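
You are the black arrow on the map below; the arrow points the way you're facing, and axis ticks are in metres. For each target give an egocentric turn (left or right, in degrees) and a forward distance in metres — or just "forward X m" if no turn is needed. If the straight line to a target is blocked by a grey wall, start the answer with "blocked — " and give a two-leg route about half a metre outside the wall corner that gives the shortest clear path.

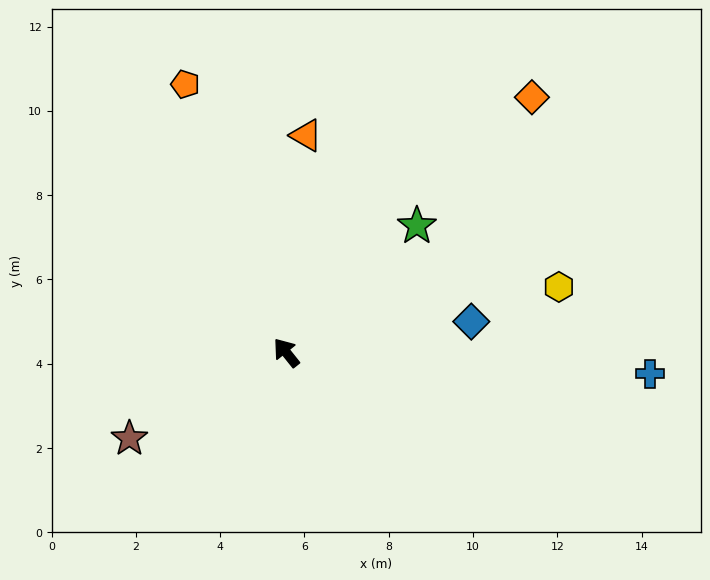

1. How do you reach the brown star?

turn left 80°, forward 4.2 m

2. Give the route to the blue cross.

turn right 132°, forward 8.6 m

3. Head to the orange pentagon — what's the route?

turn right 18°, forward 6.8 m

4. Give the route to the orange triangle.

turn right 44°, forward 5.2 m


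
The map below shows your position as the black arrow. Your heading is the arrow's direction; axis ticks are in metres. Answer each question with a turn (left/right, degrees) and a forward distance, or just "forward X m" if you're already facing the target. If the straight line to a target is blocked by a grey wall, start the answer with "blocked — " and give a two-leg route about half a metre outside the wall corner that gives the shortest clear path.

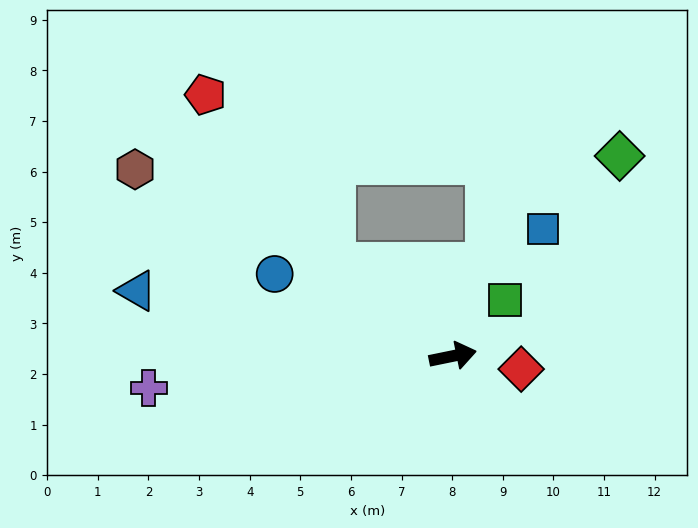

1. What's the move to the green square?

turn left 35°, forward 1.5 m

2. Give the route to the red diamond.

turn right 22°, forward 1.4 m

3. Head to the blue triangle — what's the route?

turn left 157°, forward 6.4 m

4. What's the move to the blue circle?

turn left 144°, forward 3.9 m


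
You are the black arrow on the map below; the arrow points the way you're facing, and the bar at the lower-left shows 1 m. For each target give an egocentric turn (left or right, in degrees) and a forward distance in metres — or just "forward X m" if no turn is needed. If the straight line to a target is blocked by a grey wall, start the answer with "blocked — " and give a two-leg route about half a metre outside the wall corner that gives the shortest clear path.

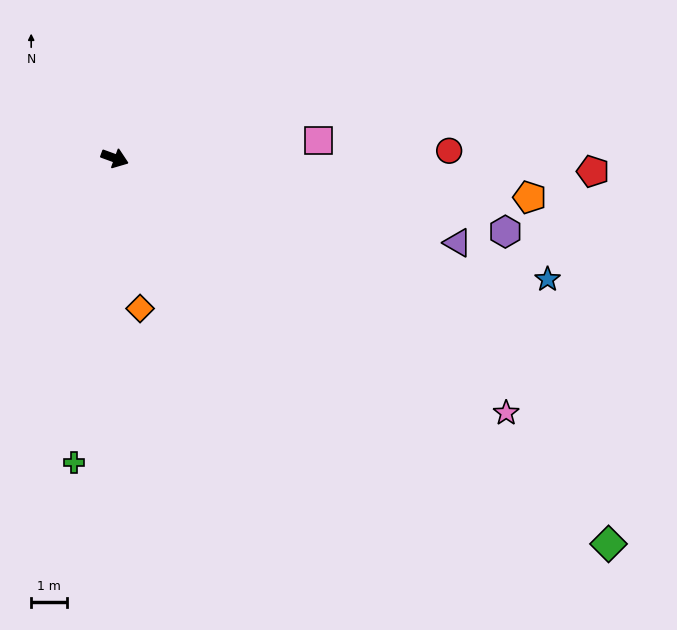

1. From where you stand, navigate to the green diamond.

turn right 18°, forward 17.6 m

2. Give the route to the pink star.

turn right 13°, forward 13.1 m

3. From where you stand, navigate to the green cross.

turn right 78°, forward 8.6 m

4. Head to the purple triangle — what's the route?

turn left 6°, forward 9.9 m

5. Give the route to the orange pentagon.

turn left 15°, forward 11.7 m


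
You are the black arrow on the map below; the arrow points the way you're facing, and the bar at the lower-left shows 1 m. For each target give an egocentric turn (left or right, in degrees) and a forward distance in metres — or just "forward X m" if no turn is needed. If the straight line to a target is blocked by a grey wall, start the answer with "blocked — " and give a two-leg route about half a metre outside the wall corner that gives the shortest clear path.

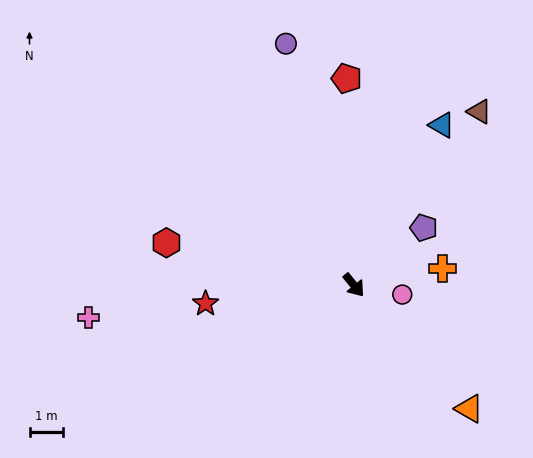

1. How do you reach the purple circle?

turn left 157°, forward 7.5 m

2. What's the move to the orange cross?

turn left 62°, forward 2.7 m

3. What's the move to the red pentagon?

turn left 143°, forward 6.2 m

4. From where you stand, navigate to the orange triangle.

turn left 4°, forward 5.0 m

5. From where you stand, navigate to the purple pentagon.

turn left 90°, forward 2.7 m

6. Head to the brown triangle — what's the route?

turn left 105°, forward 6.4 m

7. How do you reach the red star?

turn right 122°, forward 4.4 m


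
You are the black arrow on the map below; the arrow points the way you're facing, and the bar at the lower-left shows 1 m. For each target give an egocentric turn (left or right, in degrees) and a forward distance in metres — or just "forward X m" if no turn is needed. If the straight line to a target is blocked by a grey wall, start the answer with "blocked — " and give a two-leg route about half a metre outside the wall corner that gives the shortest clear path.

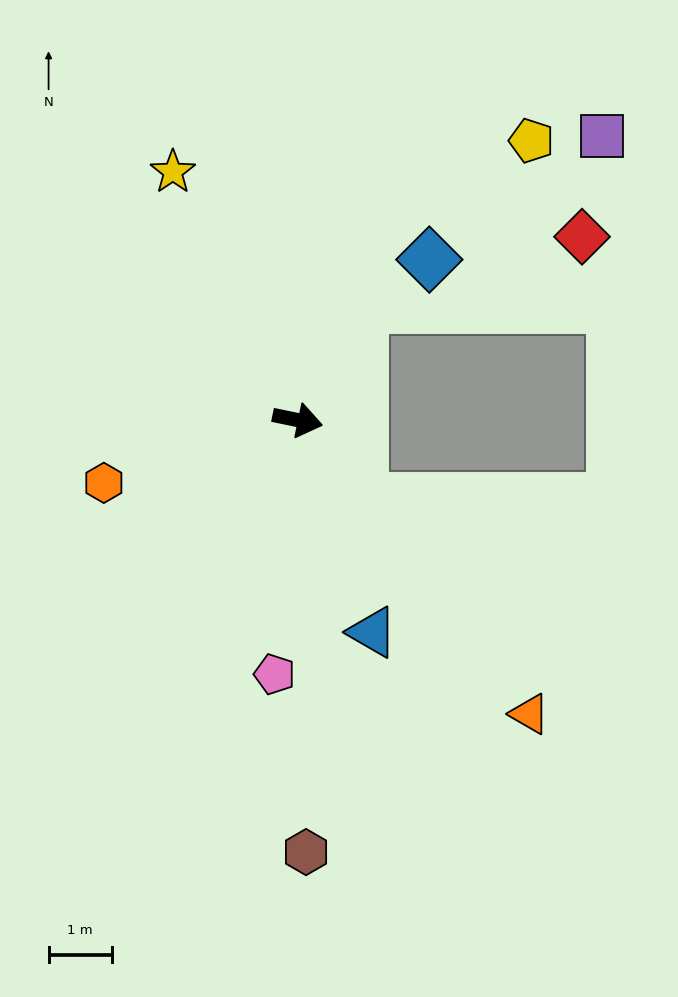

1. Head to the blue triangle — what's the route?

turn right 59°, forward 3.6 m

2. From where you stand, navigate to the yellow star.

turn left 128°, forward 4.4 m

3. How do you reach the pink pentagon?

turn right 83°, forward 4.0 m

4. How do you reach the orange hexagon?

turn right 150°, forward 3.2 m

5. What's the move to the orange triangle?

turn right 40°, forward 5.9 m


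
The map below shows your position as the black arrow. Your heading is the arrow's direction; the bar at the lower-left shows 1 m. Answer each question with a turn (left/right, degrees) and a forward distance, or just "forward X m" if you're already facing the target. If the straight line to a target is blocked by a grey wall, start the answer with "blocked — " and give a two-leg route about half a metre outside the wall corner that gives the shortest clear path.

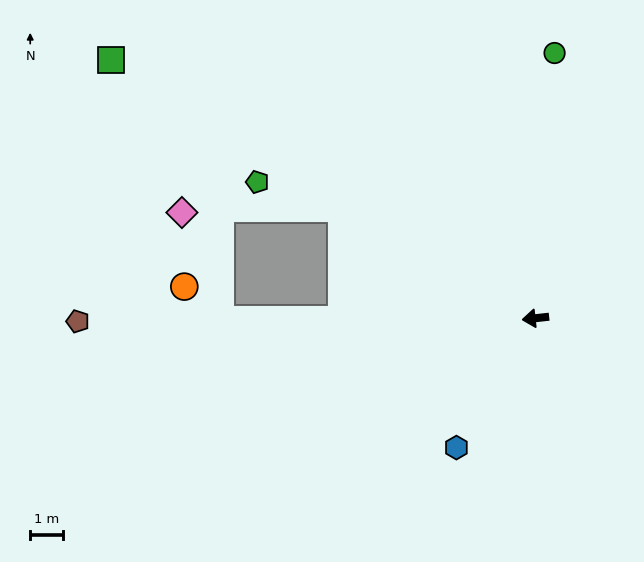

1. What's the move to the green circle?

turn right 100°, forward 8.1 m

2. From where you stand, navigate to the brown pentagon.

turn right 6°, forward 13.9 m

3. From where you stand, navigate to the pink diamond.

blocked — turn right 6°, forward 9.6 m, then turn right 71°, forward 3.5 m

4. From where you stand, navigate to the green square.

turn right 38°, forward 15.1 m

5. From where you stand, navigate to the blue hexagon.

turn left 52°, forward 4.6 m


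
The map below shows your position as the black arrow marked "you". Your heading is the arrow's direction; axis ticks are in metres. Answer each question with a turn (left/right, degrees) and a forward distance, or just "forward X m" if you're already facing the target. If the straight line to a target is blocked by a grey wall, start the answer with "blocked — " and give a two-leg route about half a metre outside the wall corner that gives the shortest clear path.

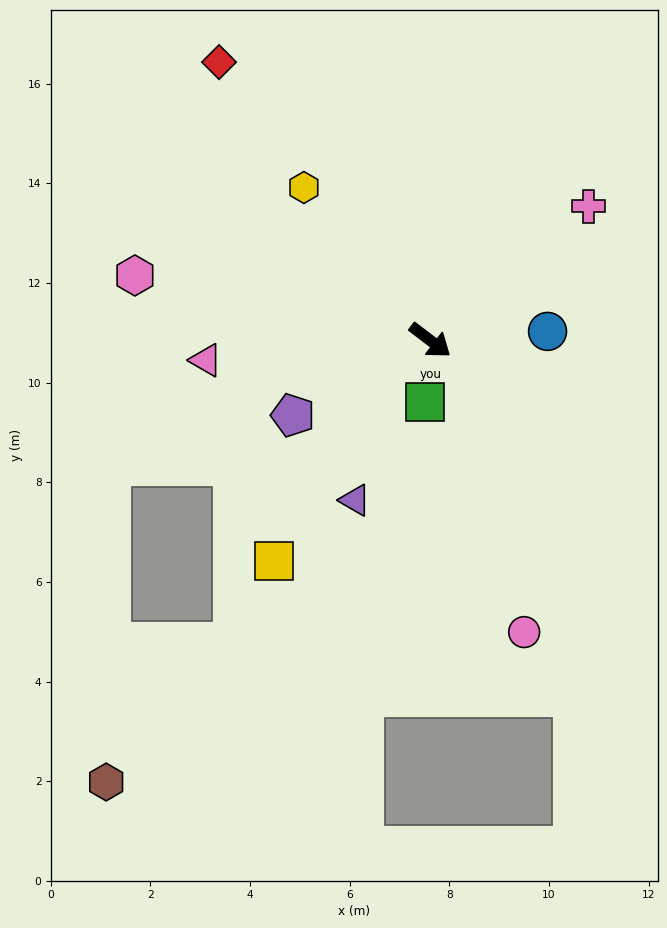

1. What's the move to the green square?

turn right 57°, forward 1.2 m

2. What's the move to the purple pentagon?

turn right 114°, forward 3.1 m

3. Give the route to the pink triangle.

turn right 138°, forward 4.5 m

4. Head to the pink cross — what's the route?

turn left 78°, forward 4.2 m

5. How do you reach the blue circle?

turn left 42°, forward 2.4 m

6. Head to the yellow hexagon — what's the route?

turn left 167°, forward 4.0 m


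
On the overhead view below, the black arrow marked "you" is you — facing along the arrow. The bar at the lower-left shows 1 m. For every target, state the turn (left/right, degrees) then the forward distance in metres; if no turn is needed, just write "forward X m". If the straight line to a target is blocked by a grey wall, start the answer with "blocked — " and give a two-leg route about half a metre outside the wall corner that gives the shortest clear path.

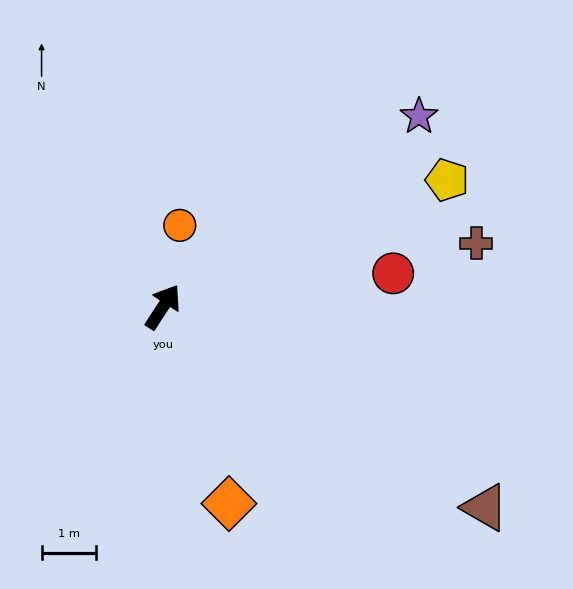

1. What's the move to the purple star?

turn right 20°, forward 5.9 m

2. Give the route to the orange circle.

turn left 21°, forward 1.5 m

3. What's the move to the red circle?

turn right 49°, forward 4.3 m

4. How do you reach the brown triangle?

turn right 89°, forward 7.0 m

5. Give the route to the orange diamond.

turn right 128°, forward 3.8 m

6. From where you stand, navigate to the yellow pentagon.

turn right 33°, forward 5.8 m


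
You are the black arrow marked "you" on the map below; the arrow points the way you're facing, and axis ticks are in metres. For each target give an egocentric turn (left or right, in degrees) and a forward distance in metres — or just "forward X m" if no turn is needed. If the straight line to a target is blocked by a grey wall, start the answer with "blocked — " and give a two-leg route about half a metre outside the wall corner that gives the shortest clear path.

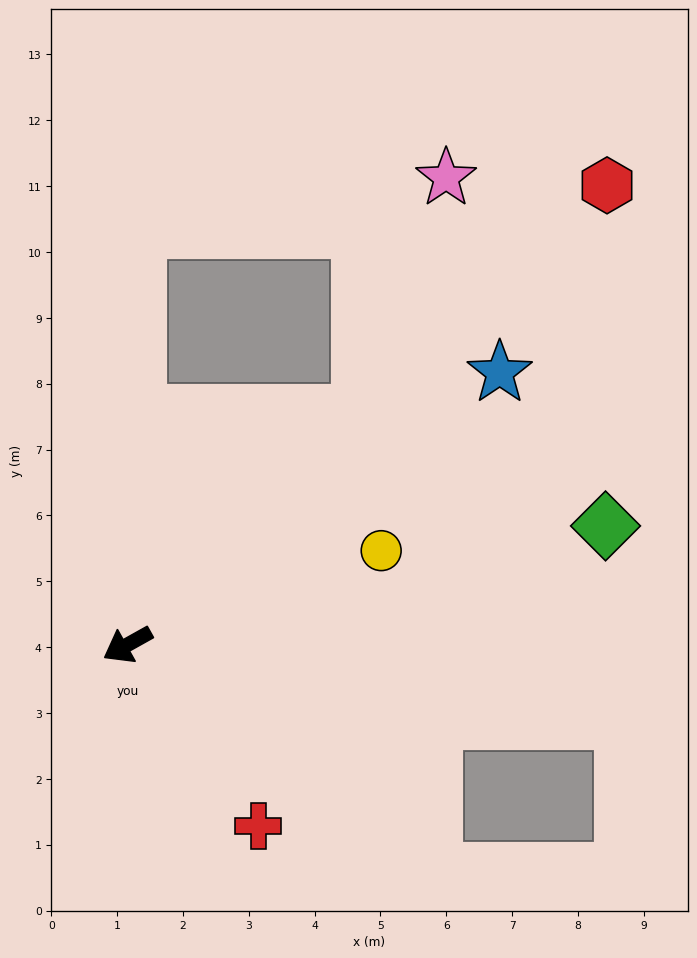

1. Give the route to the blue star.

turn right 173°, forward 7.0 m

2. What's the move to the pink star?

blocked — turn right 164°, forward 5.0 m, then turn left 25°, forward 3.8 m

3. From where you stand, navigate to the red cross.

turn left 97°, forward 3.4 m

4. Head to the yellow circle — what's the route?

turn left 171°, forward 4.1 m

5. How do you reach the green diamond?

turn left 165°, forward 7.5 m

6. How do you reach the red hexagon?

turn right 165°, forward 10.1 m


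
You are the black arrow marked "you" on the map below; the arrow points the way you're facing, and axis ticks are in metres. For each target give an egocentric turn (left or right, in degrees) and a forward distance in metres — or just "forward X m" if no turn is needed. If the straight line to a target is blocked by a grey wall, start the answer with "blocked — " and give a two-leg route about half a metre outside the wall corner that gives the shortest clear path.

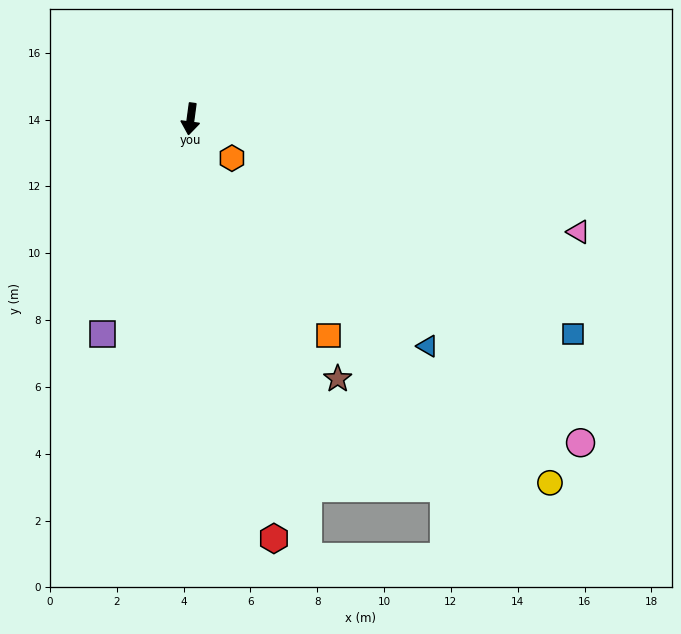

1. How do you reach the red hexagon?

turn left 19°, forward 12.8 m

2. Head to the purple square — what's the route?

turn right 15°, forward 7.0 m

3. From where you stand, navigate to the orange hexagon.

turn left 54°, forward 1.7 m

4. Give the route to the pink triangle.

turn left 81°, forward 12.1 m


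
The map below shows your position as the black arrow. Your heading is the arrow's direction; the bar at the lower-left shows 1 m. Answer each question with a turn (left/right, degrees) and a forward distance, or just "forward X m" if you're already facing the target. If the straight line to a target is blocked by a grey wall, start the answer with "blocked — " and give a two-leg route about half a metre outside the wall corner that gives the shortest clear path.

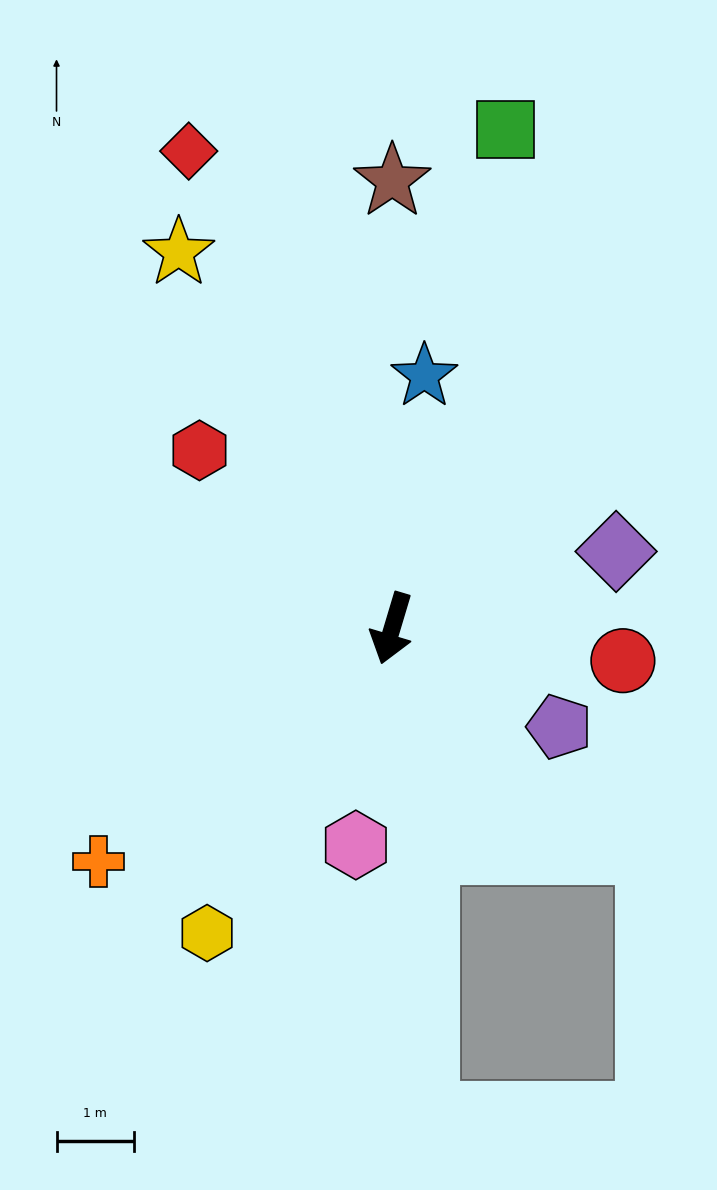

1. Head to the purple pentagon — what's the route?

turn left 76°, forward 2.5 m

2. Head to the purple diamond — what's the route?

turn left 126°, forward 3.0 m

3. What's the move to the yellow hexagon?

turn right 15°, forward 4.6 m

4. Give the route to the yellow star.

turn right 134°, forward 5.6 m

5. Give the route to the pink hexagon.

turn left 7°, forward 2.8 m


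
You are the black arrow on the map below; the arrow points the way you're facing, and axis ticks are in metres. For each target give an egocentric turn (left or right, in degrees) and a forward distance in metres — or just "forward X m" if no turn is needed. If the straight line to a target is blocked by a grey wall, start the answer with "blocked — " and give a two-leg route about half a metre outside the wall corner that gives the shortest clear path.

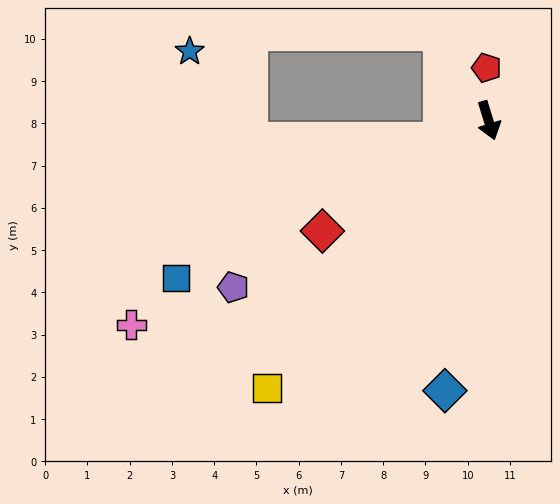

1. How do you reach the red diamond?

turn right 73°, forward 4.7 m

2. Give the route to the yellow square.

turn right 57°, forward 8.2 m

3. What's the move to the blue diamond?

turn right 26°, forward 6.5 m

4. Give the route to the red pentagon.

turn left 165°, forward 1.2 m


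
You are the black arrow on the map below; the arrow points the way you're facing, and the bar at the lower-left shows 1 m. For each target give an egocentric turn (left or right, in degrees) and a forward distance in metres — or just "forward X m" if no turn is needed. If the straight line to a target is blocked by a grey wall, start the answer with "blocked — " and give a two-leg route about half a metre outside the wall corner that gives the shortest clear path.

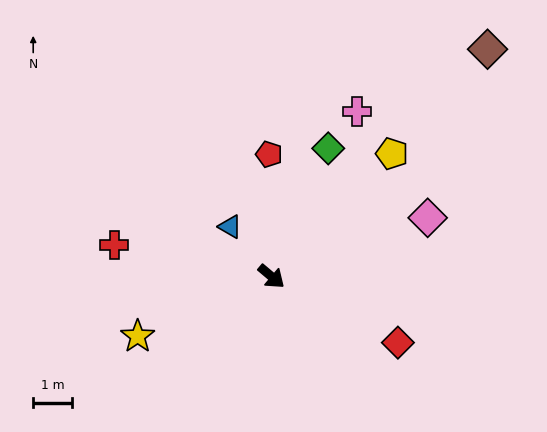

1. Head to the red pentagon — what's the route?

turn left 131°, forward 3.1 m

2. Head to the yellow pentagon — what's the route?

turn left 86°, forward 4.4 m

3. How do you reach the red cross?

turn right 151°, forward 4.1 m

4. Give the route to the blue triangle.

turn left 170°, forward 1.7 m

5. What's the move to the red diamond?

turn left 13°, forward 3.7 m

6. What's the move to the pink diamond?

turn left 61°, forward 4.3 m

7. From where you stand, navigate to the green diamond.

turn left 106°, forward 3.6 m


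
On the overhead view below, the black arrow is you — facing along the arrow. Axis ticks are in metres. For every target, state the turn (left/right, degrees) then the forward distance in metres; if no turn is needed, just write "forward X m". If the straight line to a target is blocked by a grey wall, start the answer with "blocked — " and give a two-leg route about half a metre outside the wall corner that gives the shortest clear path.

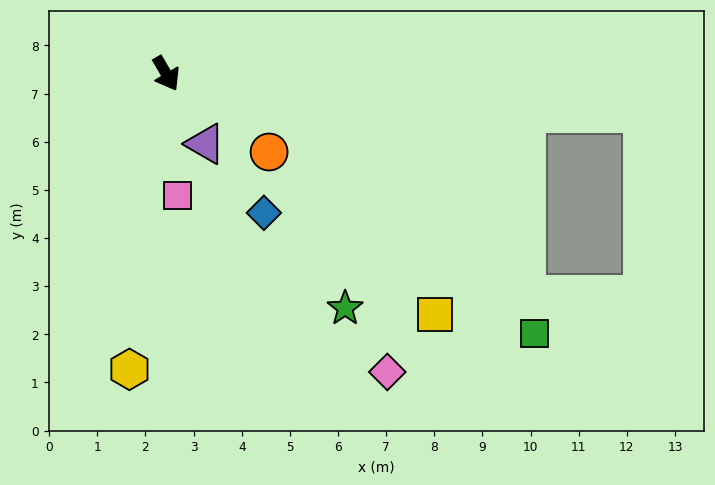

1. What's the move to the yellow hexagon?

turn right 37°, forward 6.2 m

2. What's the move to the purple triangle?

forward 1.7 m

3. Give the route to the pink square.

turn right 25°, forward 2.5 m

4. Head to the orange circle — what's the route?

turn left 22°, forward 2.7 m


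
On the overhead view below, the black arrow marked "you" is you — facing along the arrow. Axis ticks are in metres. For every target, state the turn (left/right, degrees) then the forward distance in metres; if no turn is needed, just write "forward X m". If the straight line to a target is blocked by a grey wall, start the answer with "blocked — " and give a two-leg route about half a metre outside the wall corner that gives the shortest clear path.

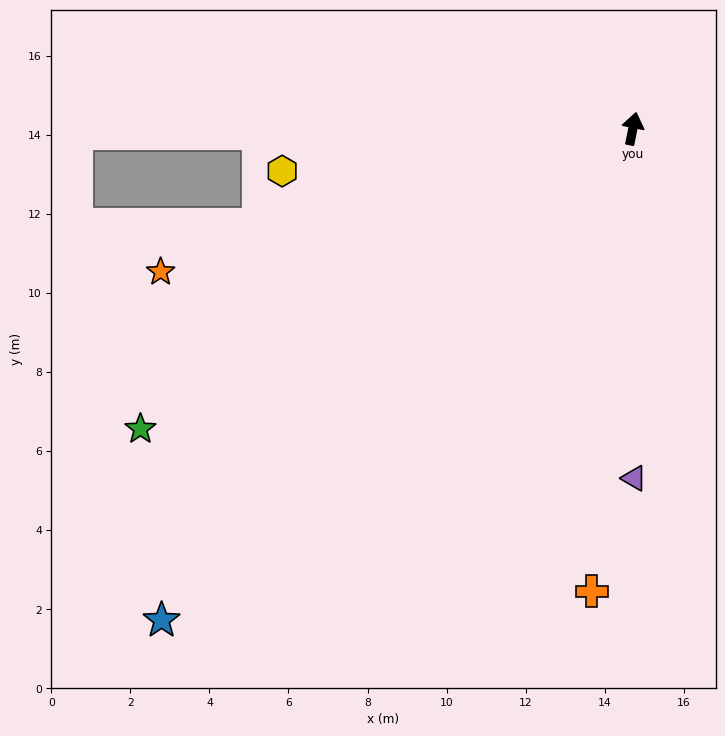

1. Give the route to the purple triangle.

turn right 168°, forward 8.8 m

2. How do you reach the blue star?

turn left 148°, forward 17.2 m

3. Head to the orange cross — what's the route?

turn right 174°, forward 11.7 m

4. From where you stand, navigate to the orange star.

turn left 118°, forward 12.5 m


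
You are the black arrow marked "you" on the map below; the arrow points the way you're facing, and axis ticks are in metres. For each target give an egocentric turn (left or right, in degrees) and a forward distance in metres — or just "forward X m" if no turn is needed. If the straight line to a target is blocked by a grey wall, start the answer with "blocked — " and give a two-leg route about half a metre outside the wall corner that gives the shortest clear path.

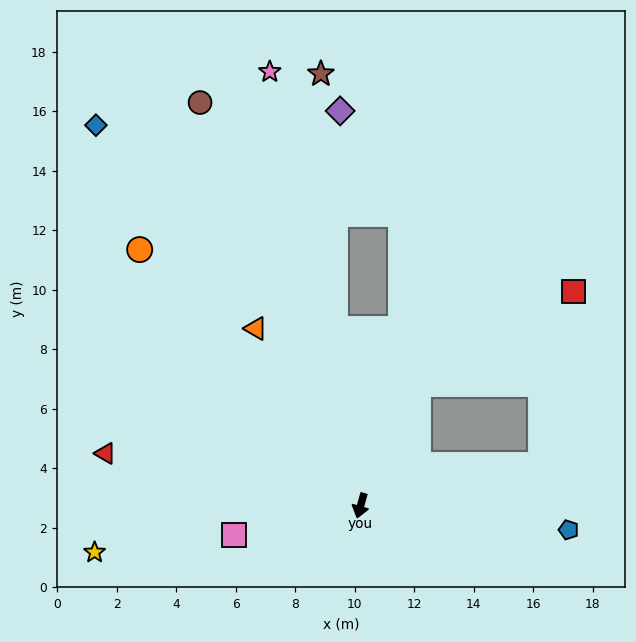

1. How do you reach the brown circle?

turn right 143°, forward 14.6 m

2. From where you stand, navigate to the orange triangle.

turn right 134°, forward 6.9 m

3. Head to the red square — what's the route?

blocked — turn left 170°, forward 4.5 m, then turn right 33°, forward 6.1 m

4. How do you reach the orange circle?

turn right 124°, forward 11.4 m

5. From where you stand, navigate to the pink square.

turn right 61°, forward 4.4 m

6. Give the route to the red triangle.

turn right 86°, forward 8.8 m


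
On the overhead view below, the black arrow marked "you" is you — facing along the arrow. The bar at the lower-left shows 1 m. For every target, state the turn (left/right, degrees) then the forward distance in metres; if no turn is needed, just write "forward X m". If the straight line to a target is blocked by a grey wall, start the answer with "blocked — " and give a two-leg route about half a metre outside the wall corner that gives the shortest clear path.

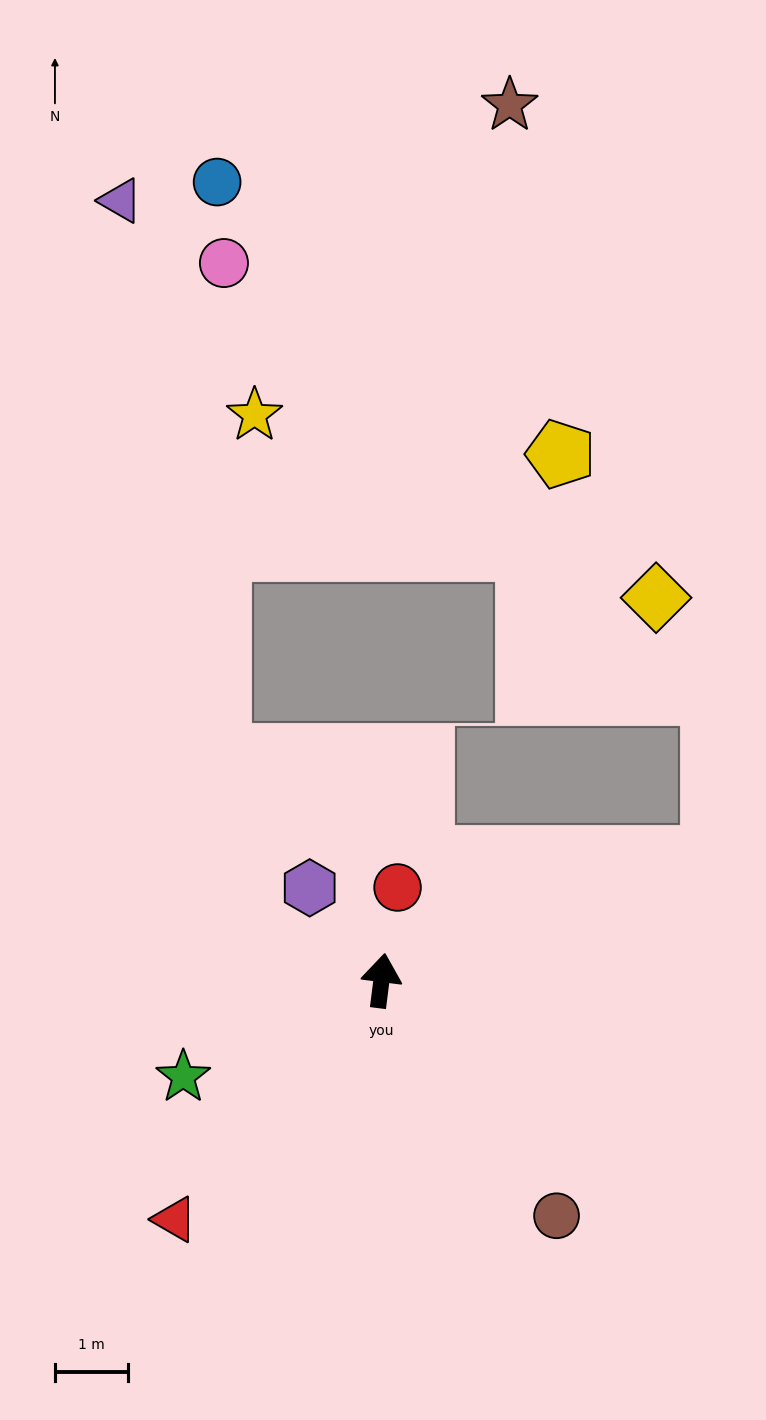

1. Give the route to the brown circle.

turn right 136°, forward 4.0 m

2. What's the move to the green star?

turn left 123°, forward 3.0 m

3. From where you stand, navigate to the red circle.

turn right 3°, forward 1.3 m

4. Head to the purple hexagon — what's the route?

turn left 45°, forward 1.6 m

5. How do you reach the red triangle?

turn left 146°, forward 4.3 m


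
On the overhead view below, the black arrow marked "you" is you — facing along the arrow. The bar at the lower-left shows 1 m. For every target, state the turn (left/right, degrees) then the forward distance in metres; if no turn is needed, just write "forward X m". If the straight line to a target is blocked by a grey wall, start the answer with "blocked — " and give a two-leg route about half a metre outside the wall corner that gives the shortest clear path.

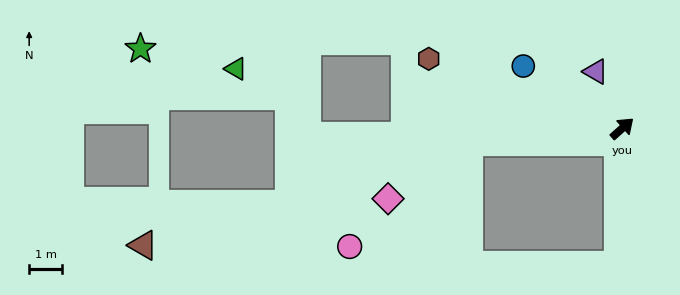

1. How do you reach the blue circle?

turn left 106°, forward 3.5 m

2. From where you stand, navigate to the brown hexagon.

turn left 119°, forward 6.2 m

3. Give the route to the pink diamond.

blocked — turn left 143°, forward 4.6 m, then turn left 31°, forward 3.0 m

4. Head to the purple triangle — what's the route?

turn left 73°, forward 1.9 m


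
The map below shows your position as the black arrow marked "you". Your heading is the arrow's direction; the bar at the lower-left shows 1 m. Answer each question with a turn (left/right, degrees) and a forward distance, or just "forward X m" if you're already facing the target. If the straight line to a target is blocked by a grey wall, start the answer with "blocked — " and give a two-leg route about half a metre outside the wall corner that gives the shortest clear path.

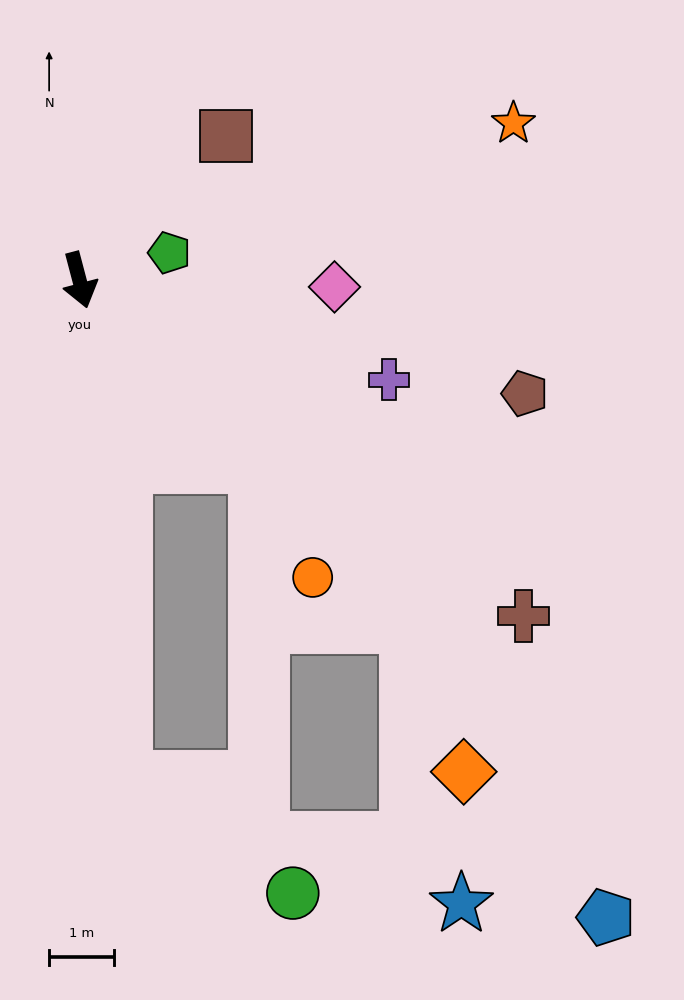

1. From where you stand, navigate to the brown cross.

turn left 38°, forward 8.6 m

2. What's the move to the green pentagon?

turn left 92°, forward 1.5 m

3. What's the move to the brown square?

turn left 120°, forward 3.2 m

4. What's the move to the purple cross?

turn left 57°, forward 5.0 m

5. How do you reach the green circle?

blocked — turn right 10°, forward 7.8 m, then turn left 51°, forward 3.2 m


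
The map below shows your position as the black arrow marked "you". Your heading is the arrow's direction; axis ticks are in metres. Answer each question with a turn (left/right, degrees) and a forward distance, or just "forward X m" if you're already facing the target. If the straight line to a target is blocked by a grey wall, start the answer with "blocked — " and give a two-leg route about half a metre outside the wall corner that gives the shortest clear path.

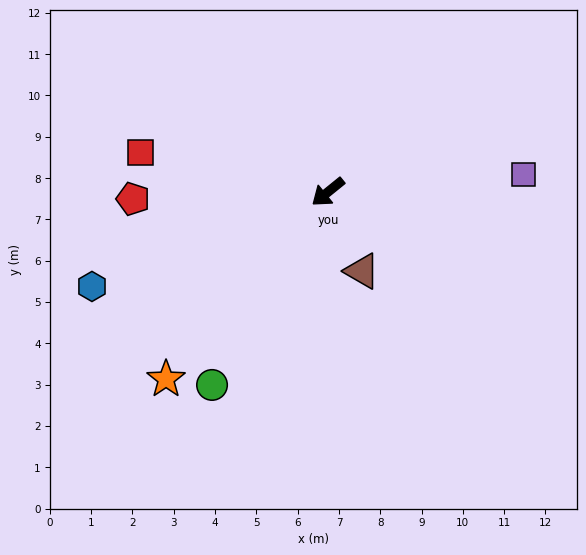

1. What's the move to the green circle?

turn left 20°, forward 5.4 m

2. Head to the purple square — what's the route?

turn left 146°, forward 4.8 m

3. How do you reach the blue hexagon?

turn right 17°, forward 6.2 m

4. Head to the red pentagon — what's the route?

turn right 37°, forward 4.7 m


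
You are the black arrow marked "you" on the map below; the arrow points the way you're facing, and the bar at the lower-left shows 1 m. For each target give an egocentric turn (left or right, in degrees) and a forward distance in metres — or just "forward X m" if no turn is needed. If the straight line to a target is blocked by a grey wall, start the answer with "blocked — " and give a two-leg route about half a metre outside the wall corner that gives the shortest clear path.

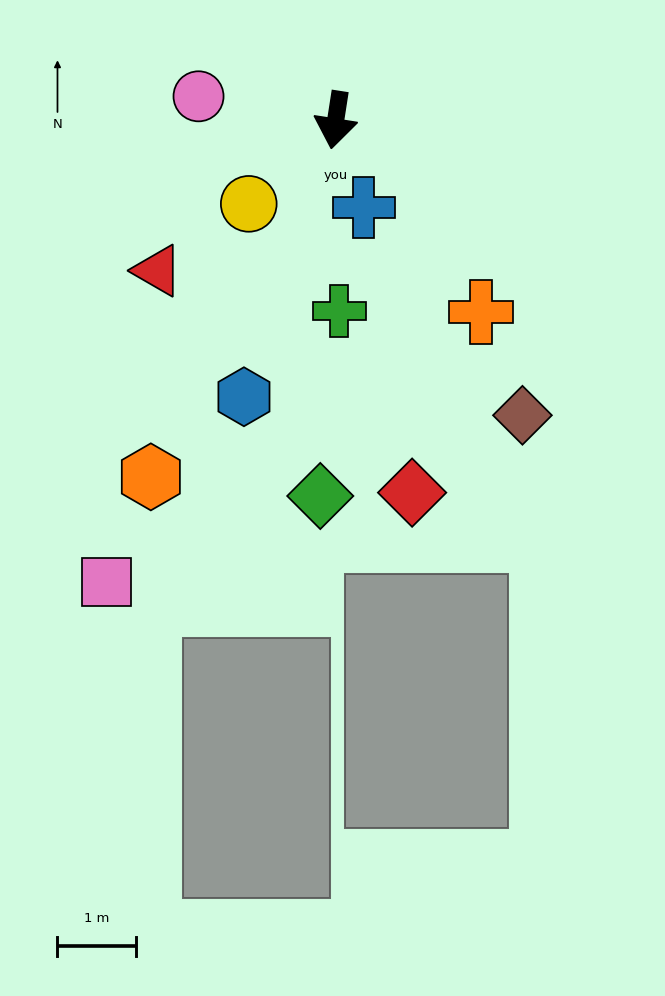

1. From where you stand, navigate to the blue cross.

turn left 27°, forward 1.2 m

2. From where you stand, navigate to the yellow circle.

turn right 37°, forward 1.5 m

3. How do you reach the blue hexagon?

turn right 10°, forward 3.7 m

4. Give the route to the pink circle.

turn right 91°, forward 1.8 m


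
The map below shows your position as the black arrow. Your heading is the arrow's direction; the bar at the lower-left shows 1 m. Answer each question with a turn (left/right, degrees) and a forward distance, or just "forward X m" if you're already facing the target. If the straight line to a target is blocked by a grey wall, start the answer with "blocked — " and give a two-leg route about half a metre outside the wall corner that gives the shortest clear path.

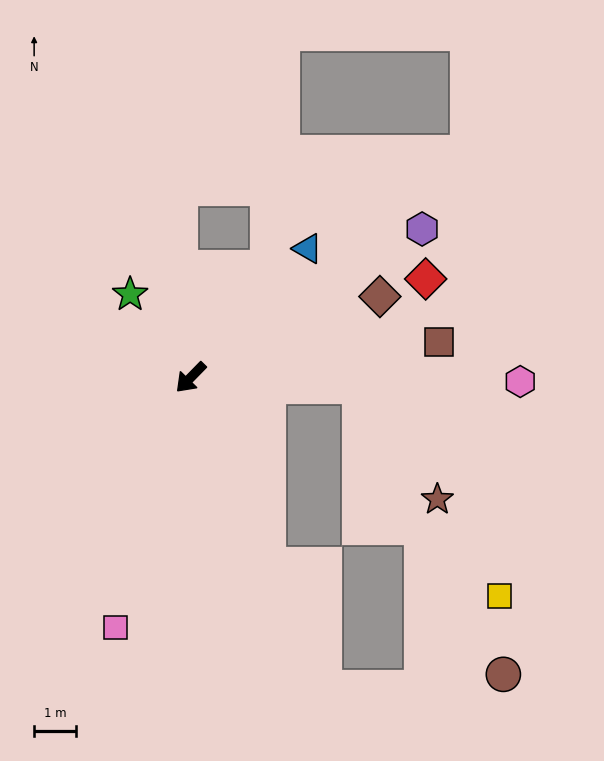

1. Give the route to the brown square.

turn left 143°, forward 6.0 m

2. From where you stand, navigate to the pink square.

turn left 28°, forward 6.3 m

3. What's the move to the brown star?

blocked — turn left 131°, forward 4.1 m, then turn right 52°, forward 3.3 m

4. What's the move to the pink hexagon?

turn left 134°, forward 8.0 m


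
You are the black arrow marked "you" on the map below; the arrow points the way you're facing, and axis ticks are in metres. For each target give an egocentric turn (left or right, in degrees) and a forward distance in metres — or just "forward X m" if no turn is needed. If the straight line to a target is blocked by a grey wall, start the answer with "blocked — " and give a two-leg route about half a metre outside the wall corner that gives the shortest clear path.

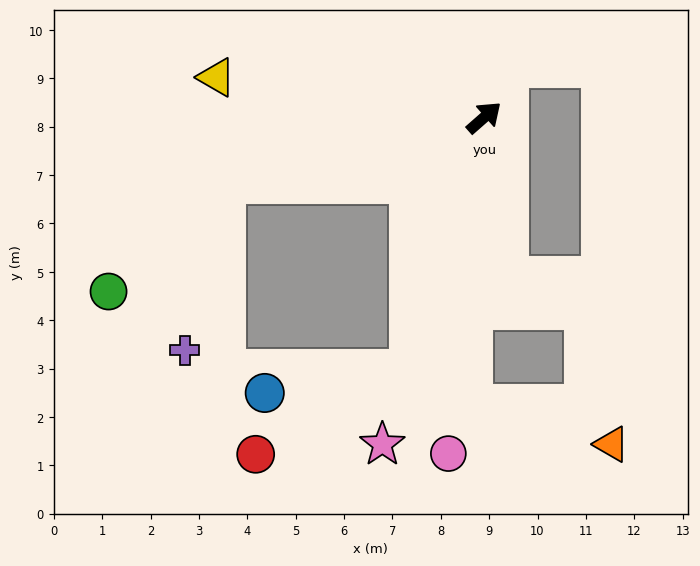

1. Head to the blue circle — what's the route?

blocked — turn right 148°, forward 5.4 m, then turn right 64°, forward 3.0 m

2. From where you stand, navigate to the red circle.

blocked — turn right 148°, forward 5.4 m, then turn right 44°, forward 3.6 m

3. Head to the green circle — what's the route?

blocked — turn left 153°, forward 5.5 m, then turn left 29°, forward 3.3 m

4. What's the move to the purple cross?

blocked — turn left 153°, forward 5.5 m, then turn left 62°, forward 3.6 m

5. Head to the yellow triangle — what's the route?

turn left 130°, forward 5.6 m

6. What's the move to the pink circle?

turn right 137°, forward 7.0 m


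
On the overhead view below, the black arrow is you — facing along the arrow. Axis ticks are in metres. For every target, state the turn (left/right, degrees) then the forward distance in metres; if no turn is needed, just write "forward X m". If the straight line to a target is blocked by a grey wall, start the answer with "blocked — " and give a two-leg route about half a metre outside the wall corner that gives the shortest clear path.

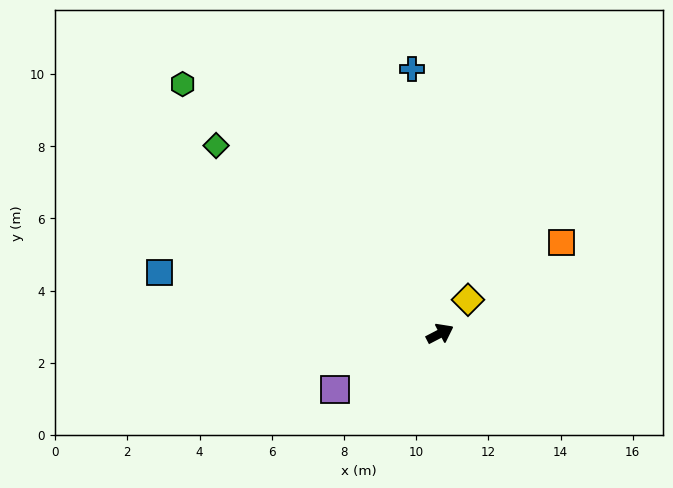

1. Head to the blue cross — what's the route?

turn left 69°, forward 7.4 m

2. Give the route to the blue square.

turn left 140°, forward 8.0 m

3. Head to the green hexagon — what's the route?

turn left 108°, forward 9.9 m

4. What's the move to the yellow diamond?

turn left 23°, forward 1.2 m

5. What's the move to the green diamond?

turn left 113°, forward 8.1 m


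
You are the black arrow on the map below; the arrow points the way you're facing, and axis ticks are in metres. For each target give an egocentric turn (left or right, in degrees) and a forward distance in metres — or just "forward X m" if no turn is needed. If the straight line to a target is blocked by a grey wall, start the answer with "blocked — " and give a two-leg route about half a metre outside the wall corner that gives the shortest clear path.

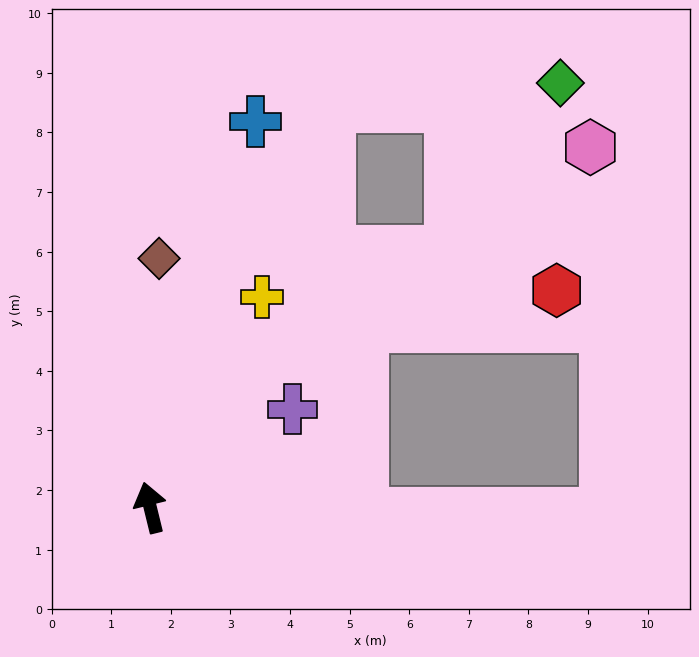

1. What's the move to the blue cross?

turn right 29°, forward 6.7 m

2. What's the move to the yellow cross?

turn right 42°, forward 4.0 m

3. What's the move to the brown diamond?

turn right 16°, forward 4.2 m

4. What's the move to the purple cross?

turn right 69°, forward 2.9 m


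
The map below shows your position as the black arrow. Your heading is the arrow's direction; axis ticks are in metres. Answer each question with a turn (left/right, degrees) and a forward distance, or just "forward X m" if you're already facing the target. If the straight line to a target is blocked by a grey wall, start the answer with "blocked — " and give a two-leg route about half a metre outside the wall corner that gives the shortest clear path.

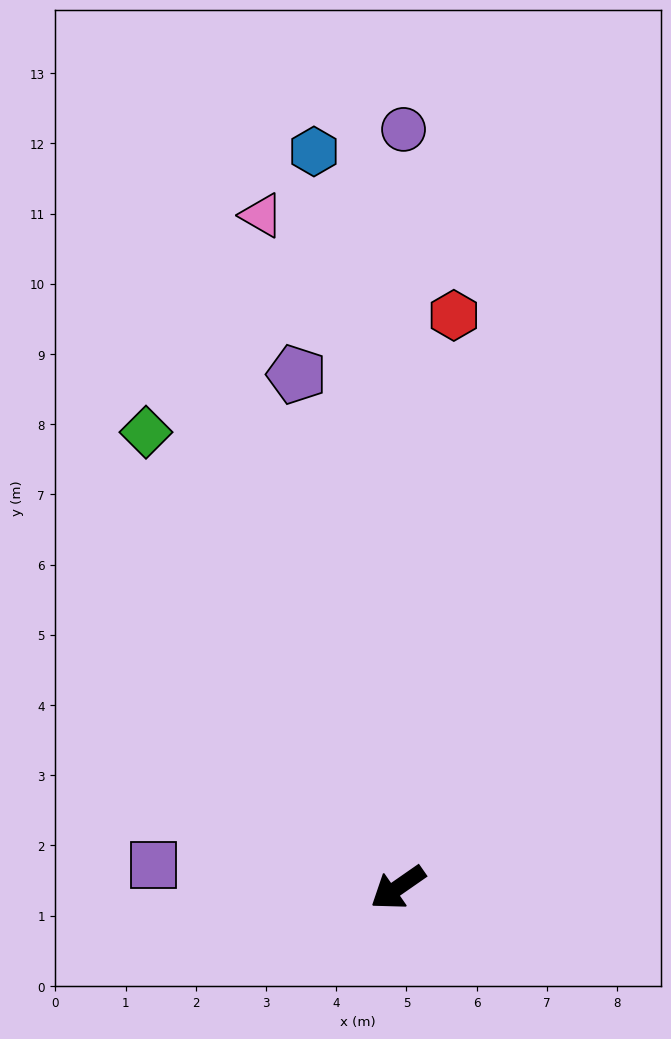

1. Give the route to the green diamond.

turn right 96°, forward 7.4 m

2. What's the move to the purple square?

turn right 40°, forward 3.5 m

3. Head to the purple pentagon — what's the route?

turn right 114°, forward 7.5 m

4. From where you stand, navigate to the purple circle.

turn right 125°, forward 10.8 m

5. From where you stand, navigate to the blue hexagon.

turn right 118°, forward 10.6 m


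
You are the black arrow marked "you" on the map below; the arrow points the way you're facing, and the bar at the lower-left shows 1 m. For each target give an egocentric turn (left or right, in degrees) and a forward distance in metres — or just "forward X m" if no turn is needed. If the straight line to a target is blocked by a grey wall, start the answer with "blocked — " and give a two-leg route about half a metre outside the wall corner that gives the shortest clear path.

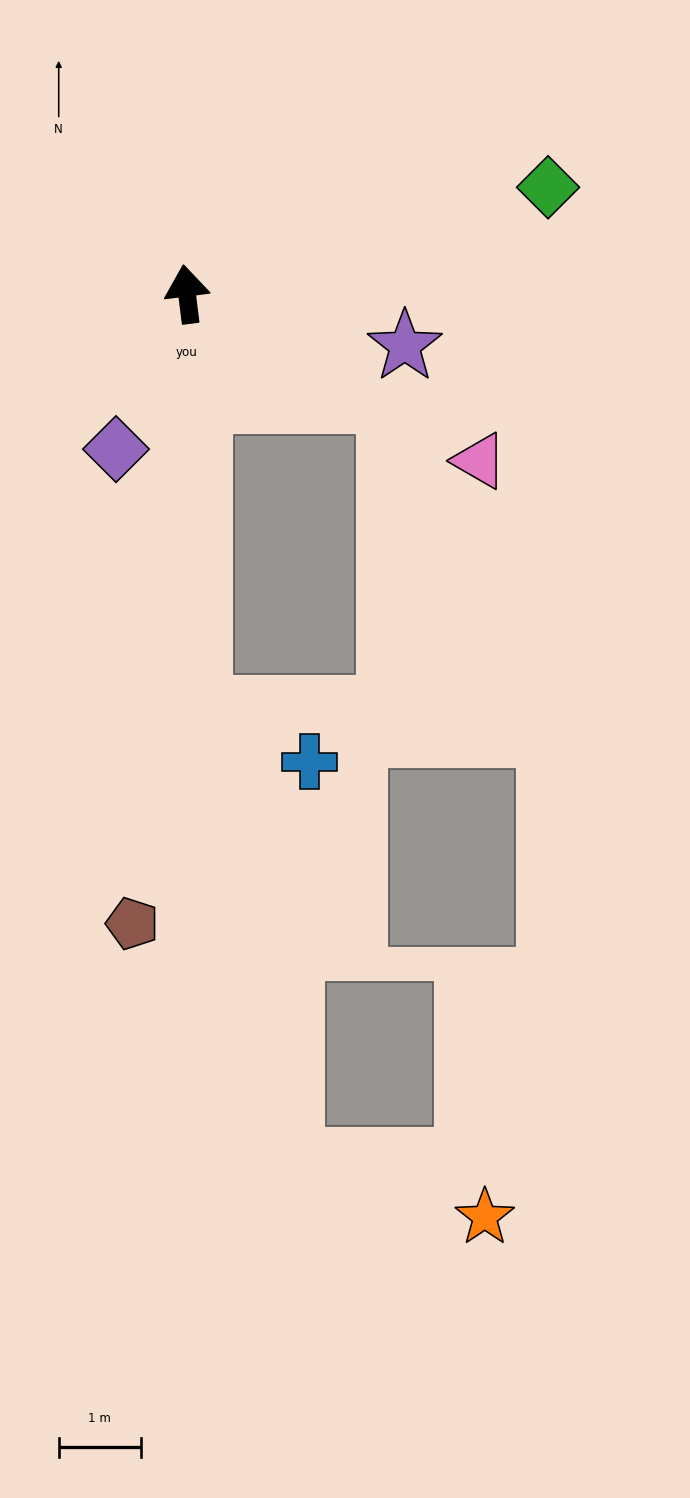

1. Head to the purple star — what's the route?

turn right 111°, forward 2.7 m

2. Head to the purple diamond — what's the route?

turn left 148°, forward 2.1 m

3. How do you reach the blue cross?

blocked — turn left 174°, forward 5.1 m, then turn left 65°, forward 1.5 m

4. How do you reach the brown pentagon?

turn left 168°, forward 7.7 m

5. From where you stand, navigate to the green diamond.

turn right 81°, forward 4.6 m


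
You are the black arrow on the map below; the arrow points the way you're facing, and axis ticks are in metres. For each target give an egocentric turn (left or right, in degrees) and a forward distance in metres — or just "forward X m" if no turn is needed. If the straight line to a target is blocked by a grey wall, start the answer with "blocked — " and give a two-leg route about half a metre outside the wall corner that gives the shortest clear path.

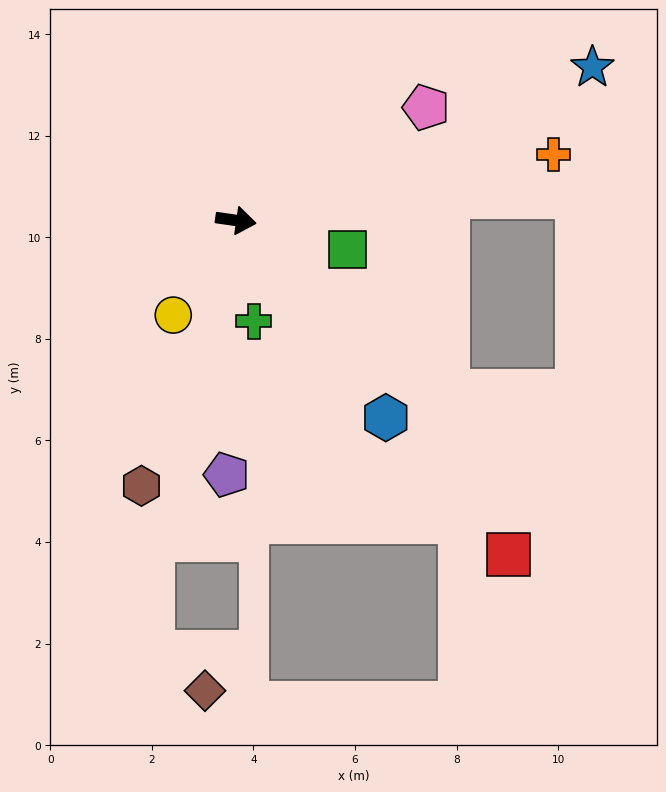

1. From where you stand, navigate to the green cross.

turn right 72°, forward 2.0 m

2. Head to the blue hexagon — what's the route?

turn right 45°, forward 4.9 m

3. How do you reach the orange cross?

turn left 20°, forward 6.4 m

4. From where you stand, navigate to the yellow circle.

turn right 115°, forward 2.2 m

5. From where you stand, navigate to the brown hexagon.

turn right 101°, forward 5.5 m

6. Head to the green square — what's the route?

turn right 6°, forward 2.3 m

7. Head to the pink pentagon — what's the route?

turn left 39°, forward 4.4 m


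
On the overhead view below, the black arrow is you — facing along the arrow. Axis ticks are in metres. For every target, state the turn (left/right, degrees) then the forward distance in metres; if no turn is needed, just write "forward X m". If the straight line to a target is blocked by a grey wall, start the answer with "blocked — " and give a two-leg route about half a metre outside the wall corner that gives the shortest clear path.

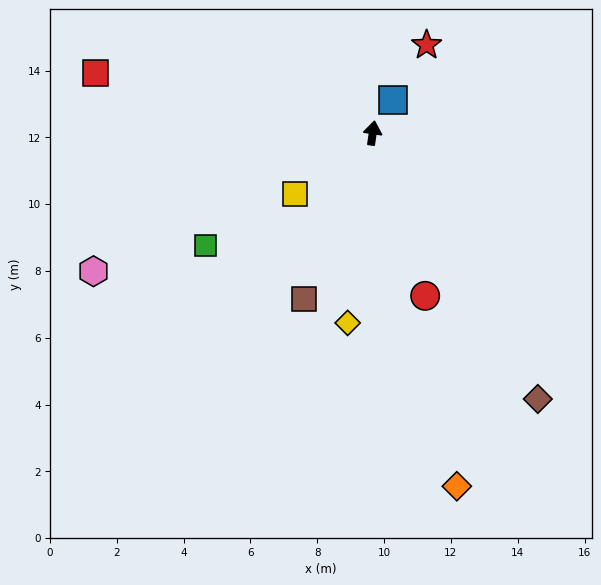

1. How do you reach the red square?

turn left 86°, forward 8.5 m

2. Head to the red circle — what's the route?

turn right 154°, forward 5.1 m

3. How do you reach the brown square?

turn left 166°, forward 5.4 m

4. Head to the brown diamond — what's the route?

turn right 140°, forward 9.4 m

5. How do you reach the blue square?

turn right 23°, forward 1.2 m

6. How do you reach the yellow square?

turn left 136°, forward 3.0 m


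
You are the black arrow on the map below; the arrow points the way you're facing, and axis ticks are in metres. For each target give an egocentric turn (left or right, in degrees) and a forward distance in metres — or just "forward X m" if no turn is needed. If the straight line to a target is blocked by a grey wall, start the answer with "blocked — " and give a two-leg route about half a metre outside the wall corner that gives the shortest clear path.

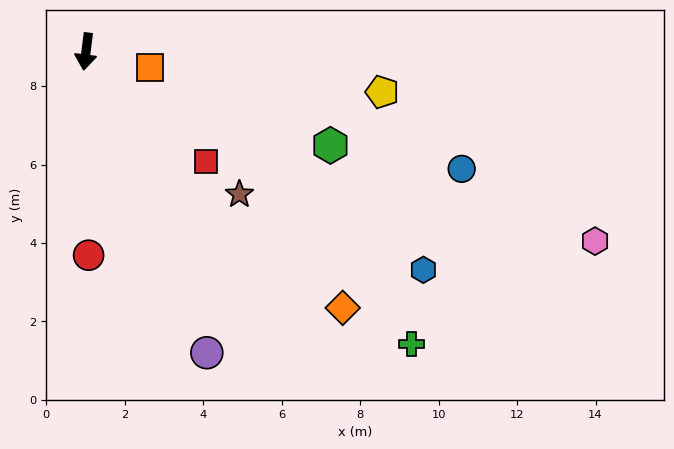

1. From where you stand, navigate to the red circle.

turn left 8°, forward 5.2 m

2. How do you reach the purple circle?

turn left 29°, forward 8.3 m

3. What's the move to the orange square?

turn left 83°, forward 1.7 m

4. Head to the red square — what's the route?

turn left 55°, forward 4.1 m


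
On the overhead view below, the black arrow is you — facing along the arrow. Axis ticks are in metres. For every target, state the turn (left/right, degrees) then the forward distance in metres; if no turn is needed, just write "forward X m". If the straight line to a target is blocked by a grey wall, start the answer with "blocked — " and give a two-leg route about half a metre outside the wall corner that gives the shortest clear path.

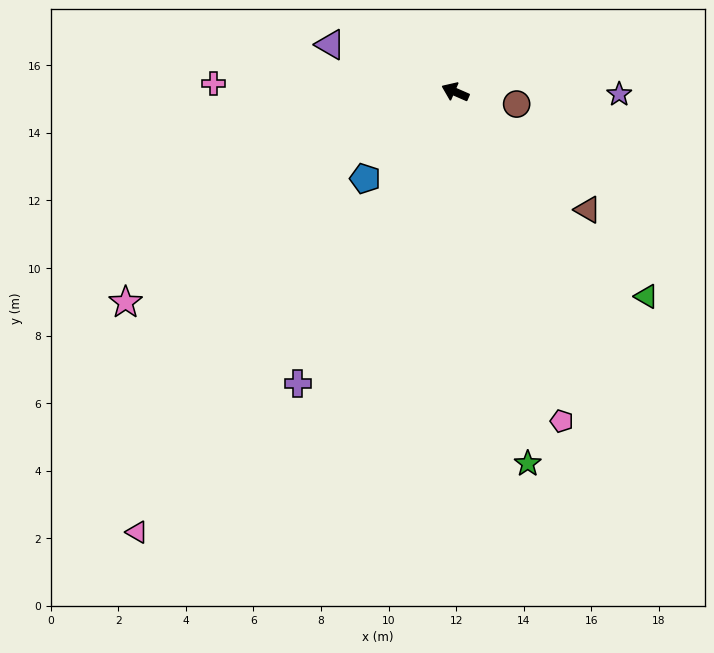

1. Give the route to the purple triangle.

turn left 3°, forward 4.0 m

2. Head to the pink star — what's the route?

turn left 56°, forward 11.6 m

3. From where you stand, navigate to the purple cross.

turn left 85°, forward 9.8 m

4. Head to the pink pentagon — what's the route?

turn left 131°, forward 10.2 m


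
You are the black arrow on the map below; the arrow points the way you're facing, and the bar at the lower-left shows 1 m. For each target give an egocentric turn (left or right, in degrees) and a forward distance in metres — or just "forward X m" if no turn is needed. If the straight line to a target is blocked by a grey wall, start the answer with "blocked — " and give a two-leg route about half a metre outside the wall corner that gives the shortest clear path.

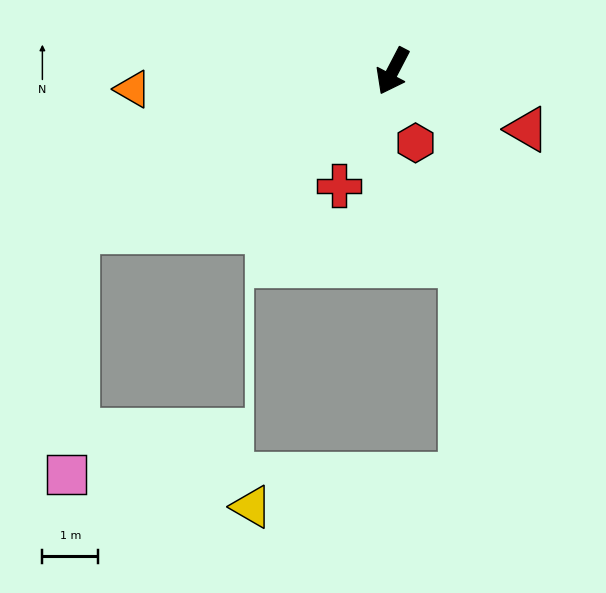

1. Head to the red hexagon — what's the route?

turn left 45°, forward 1.3 m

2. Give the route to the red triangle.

turn left 94°, forward 2.6 m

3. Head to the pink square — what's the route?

blocked — turn right 36°, forward 6.3 m, then turn left 61°, forward 4.4 m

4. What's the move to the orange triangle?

turn right 59°, forward 4.7 m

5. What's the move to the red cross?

turn left 2°, forward 2.3 m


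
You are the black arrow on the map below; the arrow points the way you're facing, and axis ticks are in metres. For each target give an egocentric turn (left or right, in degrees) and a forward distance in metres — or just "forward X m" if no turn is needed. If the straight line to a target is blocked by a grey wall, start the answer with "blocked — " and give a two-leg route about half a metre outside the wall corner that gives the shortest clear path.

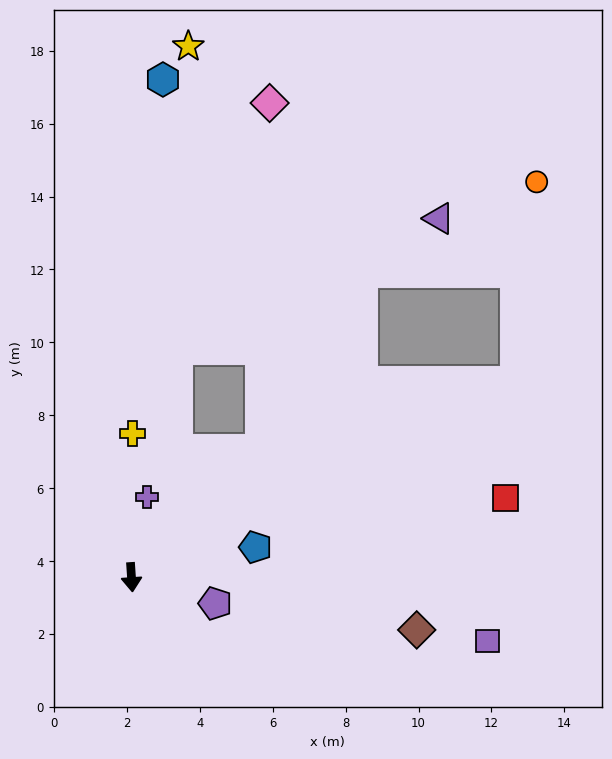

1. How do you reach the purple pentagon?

turn left 69°, forward 2.4 m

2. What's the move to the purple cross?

turn left 165°, forward 2.2 m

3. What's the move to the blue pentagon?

turn left 100°, forward 3.5 m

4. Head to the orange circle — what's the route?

blocked — turn left 113°, forward 11.8 m, then turn left 57°, forward 5.5 m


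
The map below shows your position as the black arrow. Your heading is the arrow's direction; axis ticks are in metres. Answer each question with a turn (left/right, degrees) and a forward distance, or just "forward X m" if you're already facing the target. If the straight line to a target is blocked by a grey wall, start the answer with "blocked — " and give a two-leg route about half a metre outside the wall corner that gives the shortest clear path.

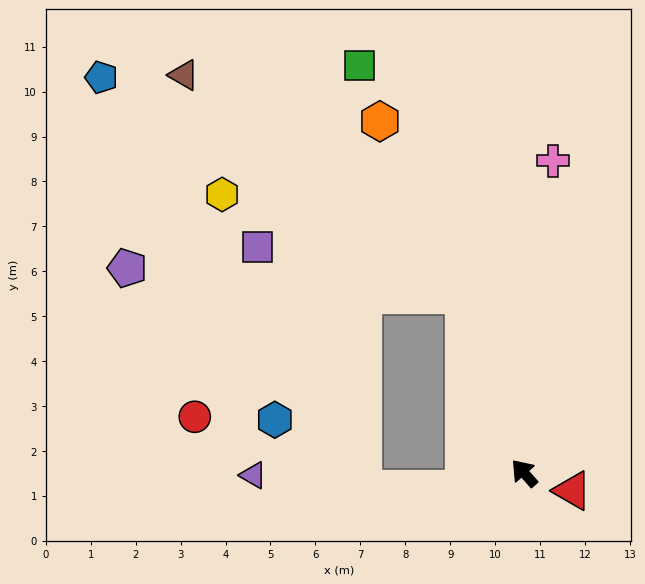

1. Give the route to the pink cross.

turn right 47°, forward 7.0 m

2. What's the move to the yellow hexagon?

blocked — turn right 23°, forward 4.2 m, then turn left 49°, forward 5.8 m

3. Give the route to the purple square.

blocked — turn right 23°, forward 4.2 m, then turn left 59°, forward 4.7 m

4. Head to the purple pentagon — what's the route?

blocked — turn right 23°, forward 4.2 m, then turn left 67°, forward 7.5 m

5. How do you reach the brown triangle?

blocked — turn right 23°, forward 4.2 m, then turn left 34°, forward 7.9 m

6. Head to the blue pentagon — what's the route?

blocked — turn right 23°, forward 4.2 m, then turn left 41°, forward 9.4 m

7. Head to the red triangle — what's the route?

turn right 152°, forward 1.1 m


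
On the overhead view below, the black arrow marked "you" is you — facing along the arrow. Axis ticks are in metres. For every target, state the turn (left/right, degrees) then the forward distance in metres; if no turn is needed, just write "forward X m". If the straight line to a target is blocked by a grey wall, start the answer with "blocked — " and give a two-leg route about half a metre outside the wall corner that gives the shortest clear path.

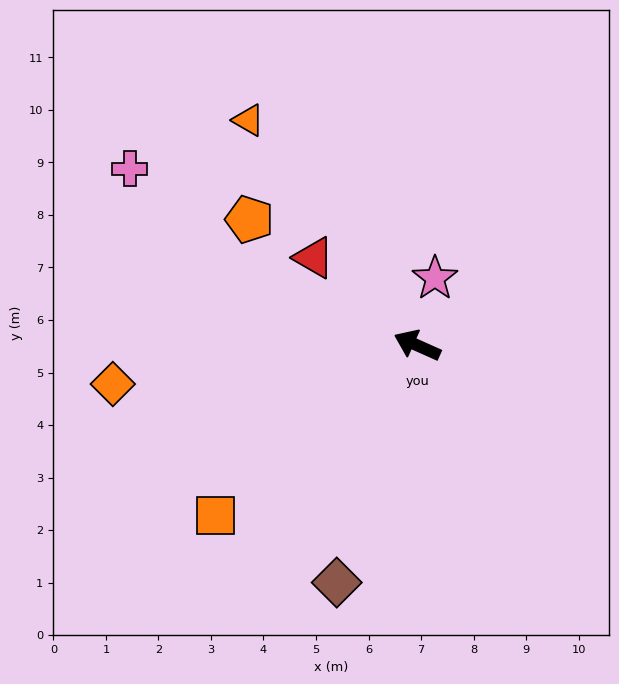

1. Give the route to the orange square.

turn left 64°, forward 5.0 m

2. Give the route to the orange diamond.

turn left 31°, forward 5.8 m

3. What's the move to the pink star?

turn right 81°, forward 1.3 m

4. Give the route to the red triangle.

turn right 16°, forward 2.6 m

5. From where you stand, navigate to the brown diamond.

turn left 95°, forward 4.8 m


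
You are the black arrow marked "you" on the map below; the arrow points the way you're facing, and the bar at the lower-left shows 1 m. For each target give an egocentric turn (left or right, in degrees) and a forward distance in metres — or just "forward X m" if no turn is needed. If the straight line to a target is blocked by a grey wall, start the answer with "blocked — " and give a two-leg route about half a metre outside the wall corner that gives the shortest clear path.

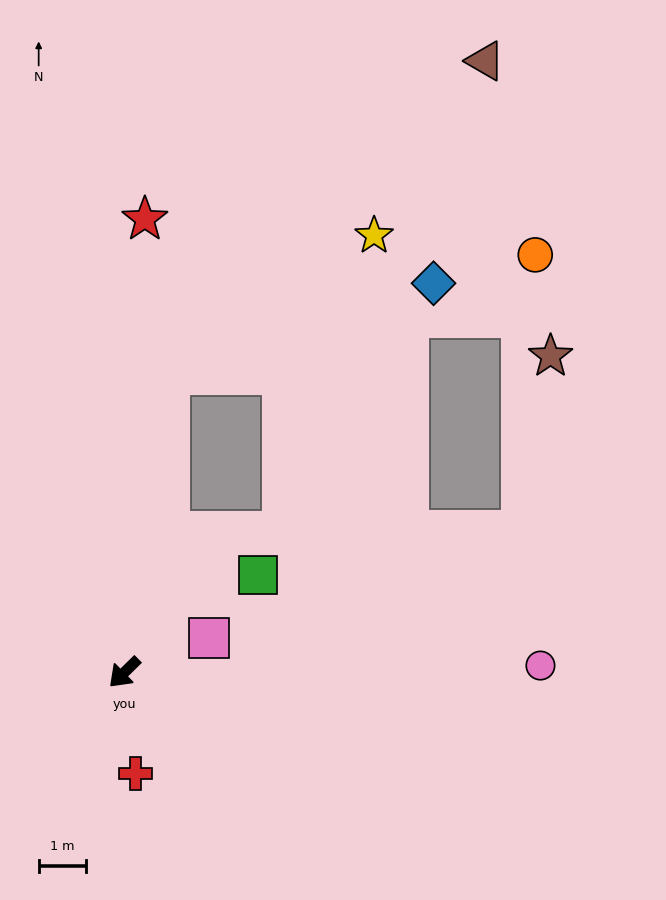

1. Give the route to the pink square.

turn left 158°, forward 1.9 m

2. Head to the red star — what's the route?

turn right 137°, forward 9.6 m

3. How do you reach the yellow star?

blocked — turn right 143°, forward 6.3 m, then turn right 47°, forward 5.2 m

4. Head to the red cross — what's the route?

turn left 52°, forward 2.1 m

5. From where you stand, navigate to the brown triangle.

blocked — turn right 143°, forward 6.3 m, then turn right 37°, forward 9.4 m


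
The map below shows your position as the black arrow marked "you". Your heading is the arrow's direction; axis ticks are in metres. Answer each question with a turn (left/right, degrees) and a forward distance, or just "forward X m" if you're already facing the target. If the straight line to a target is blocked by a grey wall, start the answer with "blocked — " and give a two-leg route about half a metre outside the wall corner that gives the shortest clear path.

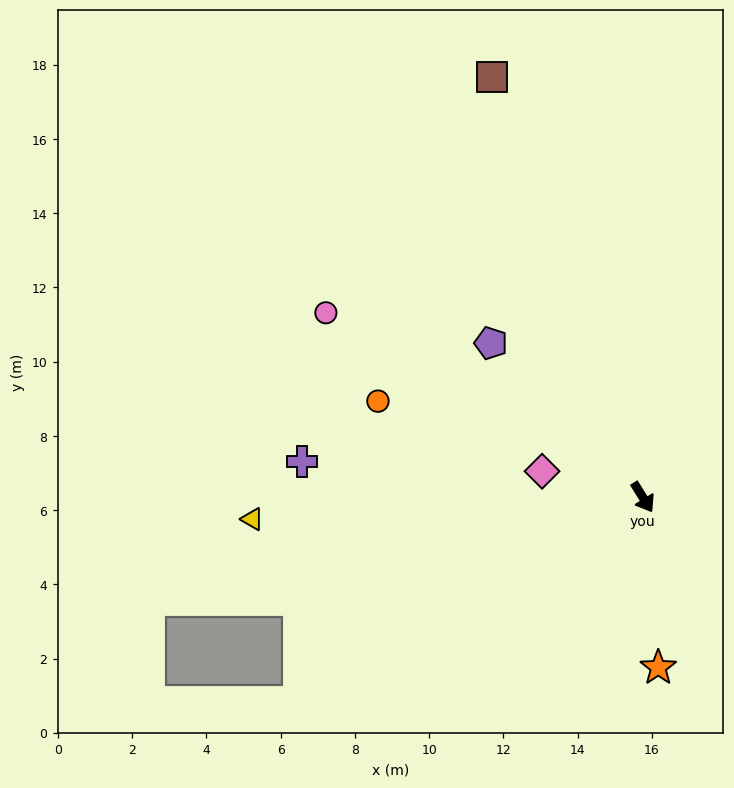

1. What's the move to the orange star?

turn right 27°, forward 4.6 m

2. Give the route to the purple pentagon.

turn right 167°, forward 5.8 m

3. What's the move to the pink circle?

turn right 152°, forward 9.9 m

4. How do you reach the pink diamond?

turn right 136°, forward 2.8 m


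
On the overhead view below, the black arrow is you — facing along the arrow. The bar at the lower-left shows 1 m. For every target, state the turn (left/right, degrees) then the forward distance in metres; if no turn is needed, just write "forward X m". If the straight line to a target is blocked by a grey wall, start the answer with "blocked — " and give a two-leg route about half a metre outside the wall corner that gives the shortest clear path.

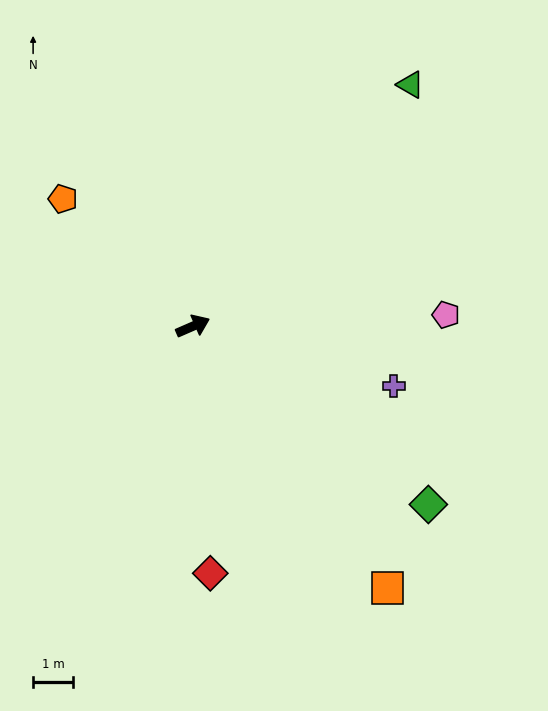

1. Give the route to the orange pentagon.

turn left 112°, forward 4.6 m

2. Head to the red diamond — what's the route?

turn right 110°, forward 6.3 m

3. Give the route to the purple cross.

turn right 40°, forward 5.3 m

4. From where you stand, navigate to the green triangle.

turn left 24°, forward 8.2 m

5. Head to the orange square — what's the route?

turn right 77°, forward 8.2 m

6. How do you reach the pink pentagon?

turn right 21°, forward 6.4 m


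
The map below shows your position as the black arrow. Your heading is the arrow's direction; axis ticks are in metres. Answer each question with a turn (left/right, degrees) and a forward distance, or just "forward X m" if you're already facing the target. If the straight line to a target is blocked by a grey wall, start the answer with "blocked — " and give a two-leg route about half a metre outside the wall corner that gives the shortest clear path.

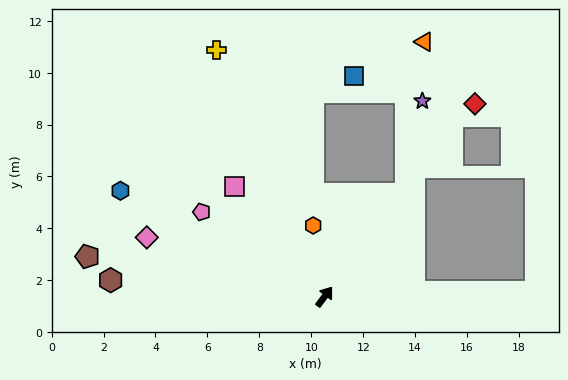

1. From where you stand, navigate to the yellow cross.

turn left 60°, forward 10.4 m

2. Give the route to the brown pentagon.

turn left 117°, forward 9.3 m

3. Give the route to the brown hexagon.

turn left 122°, forward 8.3 m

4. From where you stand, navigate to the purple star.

blocked — forward 5.1 m, then turn left 27°, forward 3.6 m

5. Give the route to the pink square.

turn left 76°, forward 5.5 m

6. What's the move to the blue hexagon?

turn left 99°, forward 8.9 m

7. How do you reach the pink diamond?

turn left 108°, forward 7.2 m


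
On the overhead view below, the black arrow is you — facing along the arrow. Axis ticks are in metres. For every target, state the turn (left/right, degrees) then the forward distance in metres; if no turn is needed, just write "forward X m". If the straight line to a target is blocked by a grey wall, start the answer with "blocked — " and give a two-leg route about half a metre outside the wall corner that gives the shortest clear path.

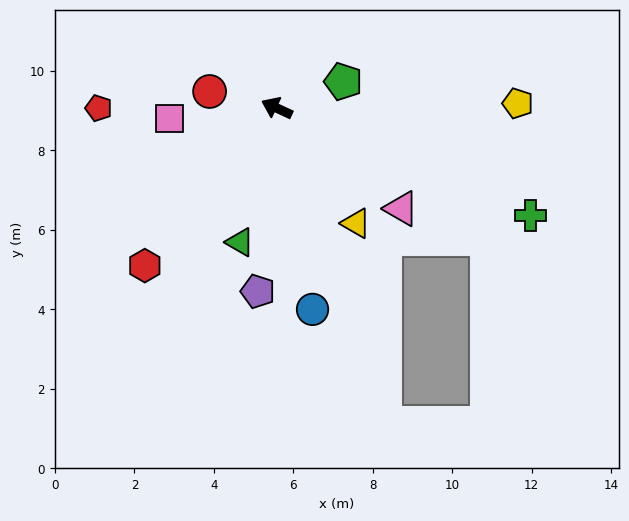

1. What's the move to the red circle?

turn left 11°, forward 1.7 m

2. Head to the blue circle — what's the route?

turn left 125°, forward 5.1 m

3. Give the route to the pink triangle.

turn left 166°, forward 4.0 m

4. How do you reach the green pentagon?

turn right 133°, forward 1.8 m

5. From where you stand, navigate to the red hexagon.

turn left 75°, forward 5.2 m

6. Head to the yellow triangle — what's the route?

turn left 149°, forward 3.5 m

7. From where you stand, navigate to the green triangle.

turn left 99°, forward 3.5 m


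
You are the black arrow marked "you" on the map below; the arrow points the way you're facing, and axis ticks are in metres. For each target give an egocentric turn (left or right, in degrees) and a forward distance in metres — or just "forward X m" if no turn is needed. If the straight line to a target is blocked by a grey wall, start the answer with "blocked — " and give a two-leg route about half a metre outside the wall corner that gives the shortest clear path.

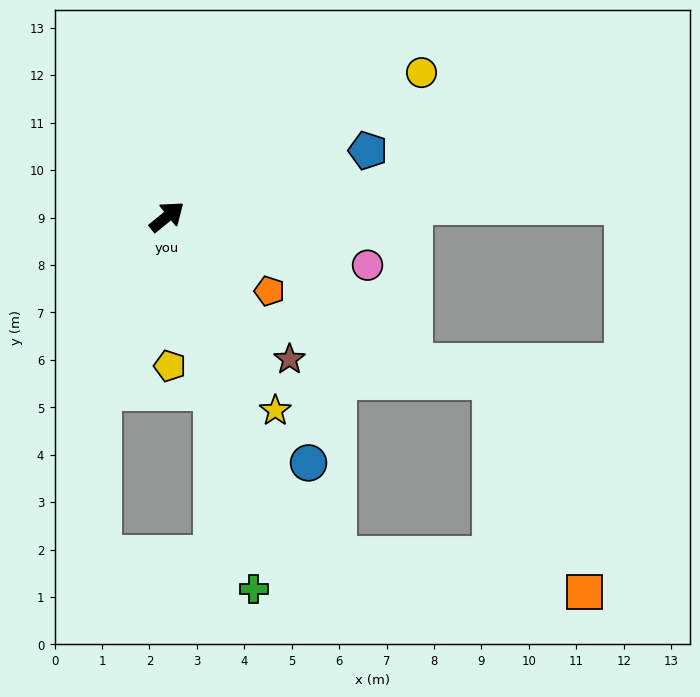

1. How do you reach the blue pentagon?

turn right 21°, forward 4.5 m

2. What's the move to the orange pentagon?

turn right 75°, forward 2.7 m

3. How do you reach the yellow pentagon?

turn right 128°, forward 3.1 m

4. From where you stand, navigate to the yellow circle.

turn right 10°, forward 6.2 m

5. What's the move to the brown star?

turn right 88°, forward 4.0 m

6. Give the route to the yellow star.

turn right 100°, forward 4.7 m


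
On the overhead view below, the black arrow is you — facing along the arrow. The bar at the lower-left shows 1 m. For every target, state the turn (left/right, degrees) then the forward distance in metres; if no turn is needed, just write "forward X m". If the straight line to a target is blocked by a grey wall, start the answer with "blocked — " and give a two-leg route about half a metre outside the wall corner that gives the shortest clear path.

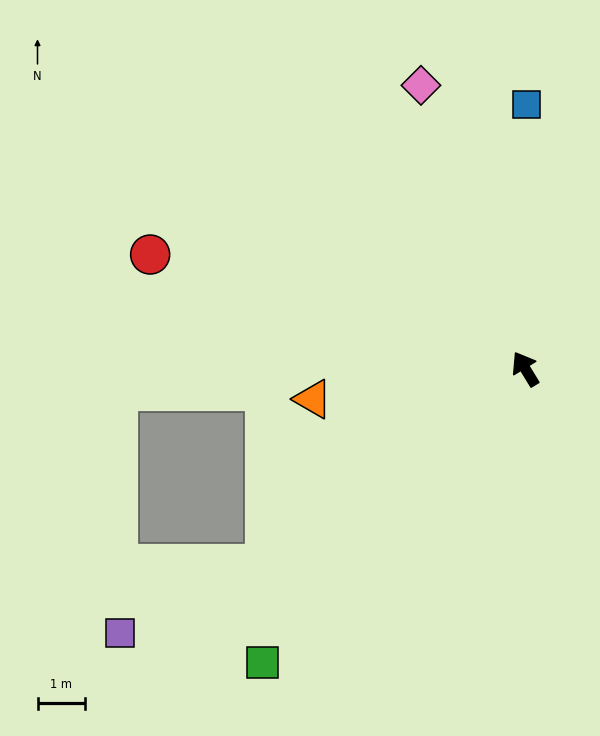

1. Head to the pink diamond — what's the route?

turn right 11°, forward 6.4 m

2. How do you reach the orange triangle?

turn left 67°, forward 4.5 m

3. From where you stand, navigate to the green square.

turn left 107°, forward 8.4 m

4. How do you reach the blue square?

turn right 32°, forward 5.6 m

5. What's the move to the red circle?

turn left 42°, forward 8.3 m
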